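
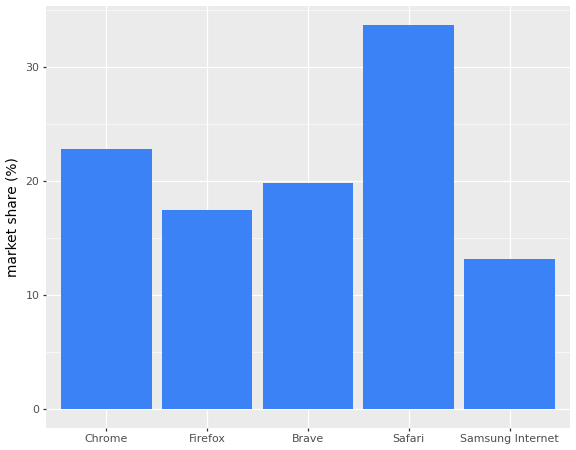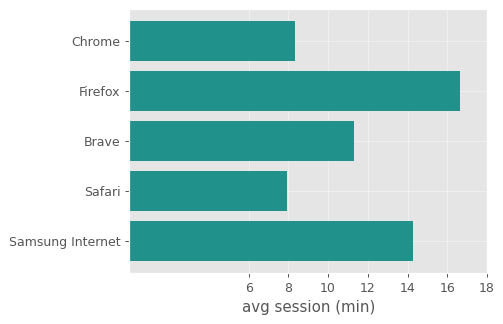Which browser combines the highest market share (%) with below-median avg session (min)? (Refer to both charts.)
Safari

Chart 2 median avg session (min) ≈ 12; below-median browsers: Chrome, Safari. Among those, Safari has the highest market share (%) (≈ 35).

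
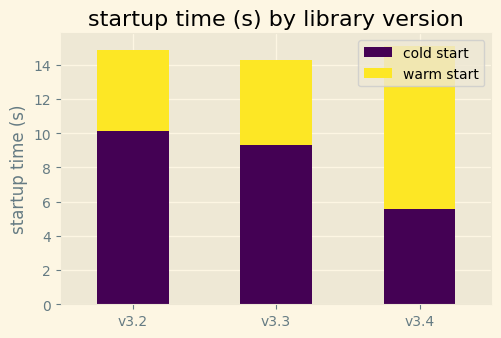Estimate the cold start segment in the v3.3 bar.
cold start top ≈ 10, bottom ≈ 0; segment ≈ 10.

≈ 10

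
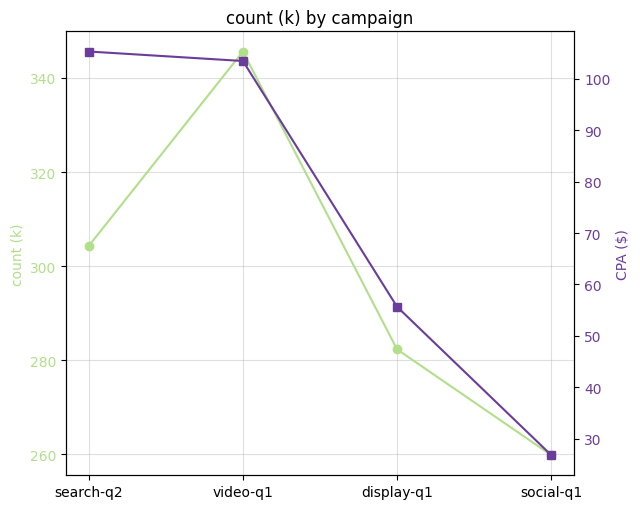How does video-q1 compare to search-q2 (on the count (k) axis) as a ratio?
≈ 1.17×

video-q1 ≈ 350, search-q2 ≈ 300; 350/300 ≈ 1.17.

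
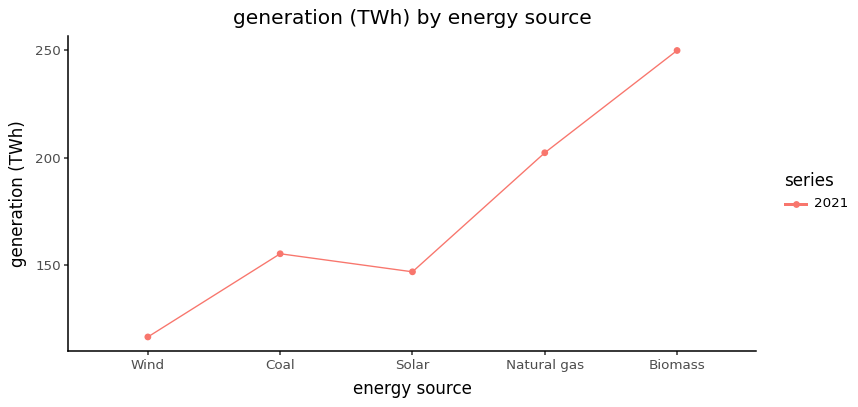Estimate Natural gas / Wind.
Natural gas ≈ 200, Wind ≈ 120; 200/120 ≈ 1.67.

≈ 1.67×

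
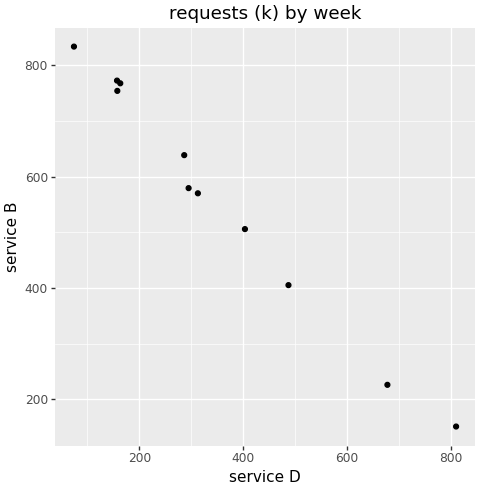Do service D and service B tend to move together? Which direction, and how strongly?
negative, strong

Points are negatively correlated; strong (|r| ≈ 1.0).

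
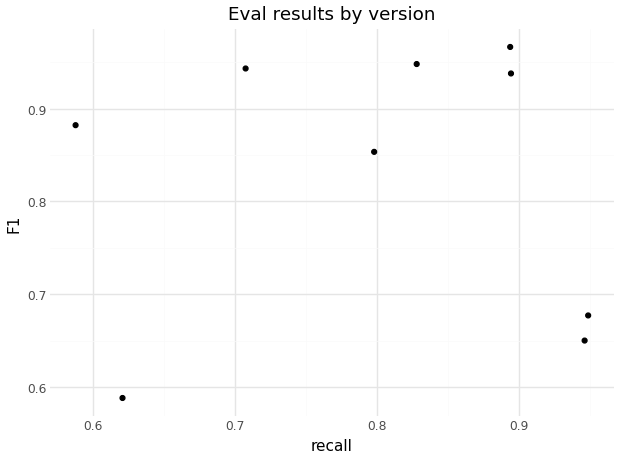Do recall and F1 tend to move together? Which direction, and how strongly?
no clear correlation

Points are roughly uncorrelated; weak (|r| ≈ 0.0).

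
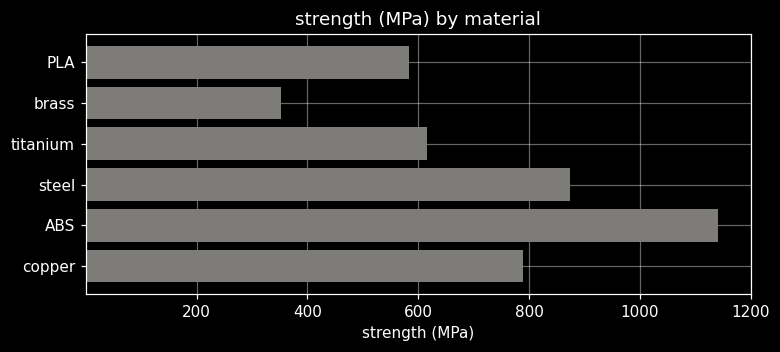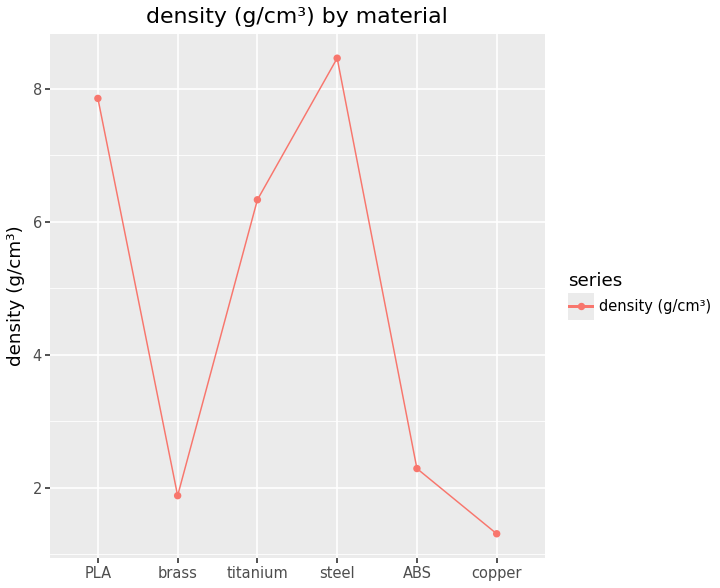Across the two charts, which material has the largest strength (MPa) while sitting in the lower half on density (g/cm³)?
ABS

Chart 2 median density (g/cm³) ≈ 4; below-median materials: brass, ABS, copper. Among those, ABS has the highest strength (MPa) (≈ 1200).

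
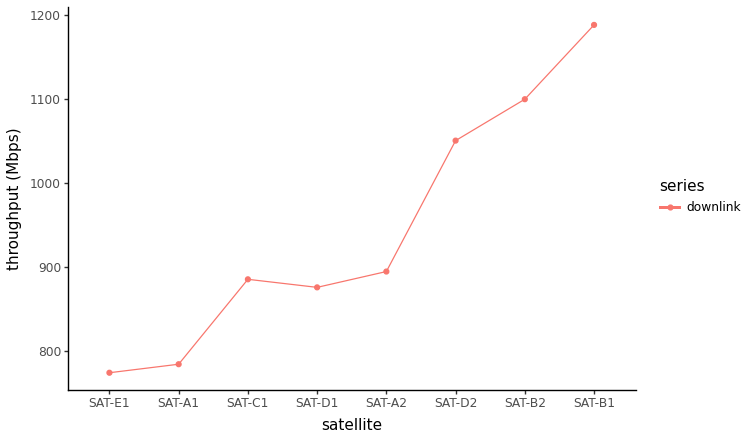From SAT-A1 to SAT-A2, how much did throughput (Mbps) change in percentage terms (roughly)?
≈ +12.5%

SAT-A1 ≈ 800, SAT-A2 ≈ 900; (900 − 800) / 800 ≈ +12.5%.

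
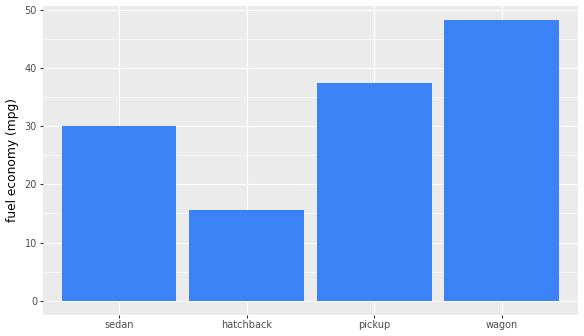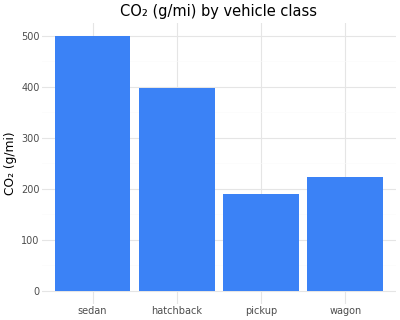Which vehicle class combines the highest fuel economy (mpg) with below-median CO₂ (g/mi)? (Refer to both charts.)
wagon

Chart 2 median CO₂ (g/mi) ≈ 300; below-median vehicle classes: pickup, wagon. Among those, wagon has the highest fuel economy (mpg) (≈ 50).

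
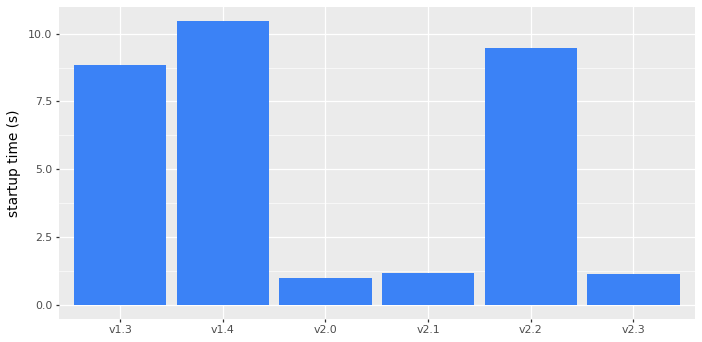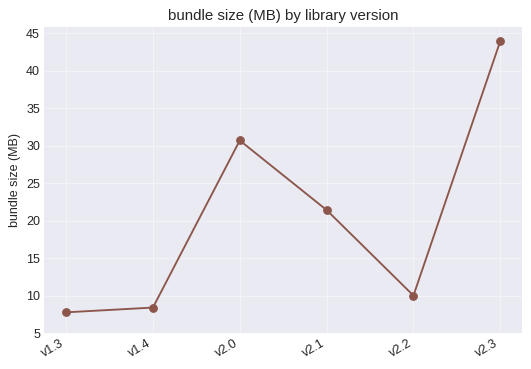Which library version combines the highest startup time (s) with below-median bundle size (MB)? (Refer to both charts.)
Chart 2 median bundle size (MB) ≈ 15; below-median library versions: v1.3, v1.4, v2.2. Among those, v1.4 has the highest startup time (s) (≈ 10).

v1.4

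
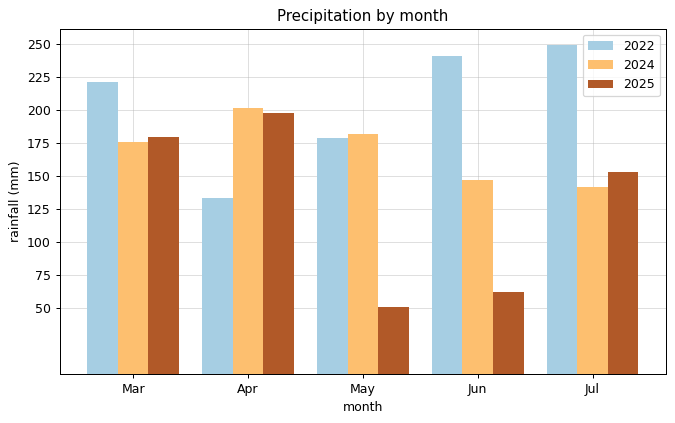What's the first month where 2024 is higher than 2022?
Apr

Mar: 2024 ≈ 175 vs 2022 ≈ 225 (not yet); Apr: 2024 ≈ 200 vs 2022 ≈ 125 (first crossover).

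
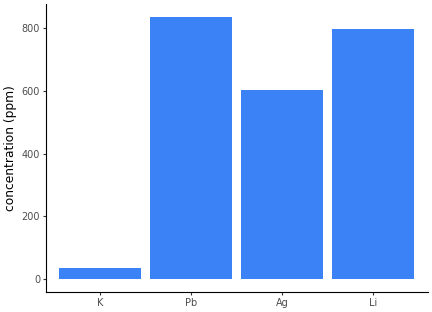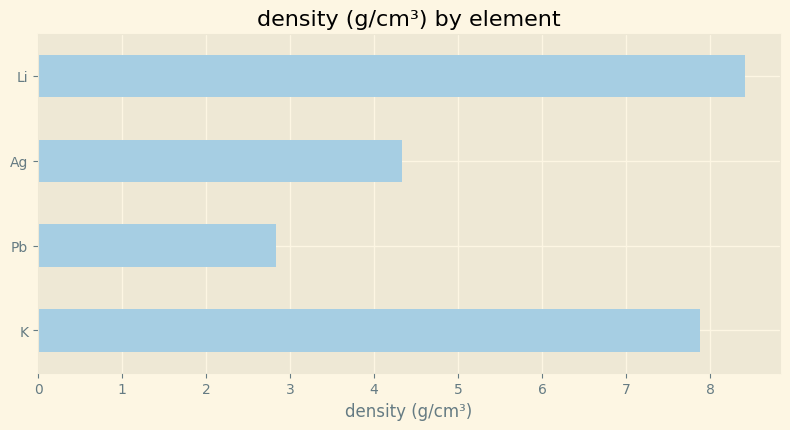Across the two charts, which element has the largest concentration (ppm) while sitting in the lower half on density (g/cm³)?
Pb

Chart 2 median density (g/cm³) ≈ 6; below-median elements: Pb, Ag. Among those, Pb has the highest concentration (ppm) (≈ 800).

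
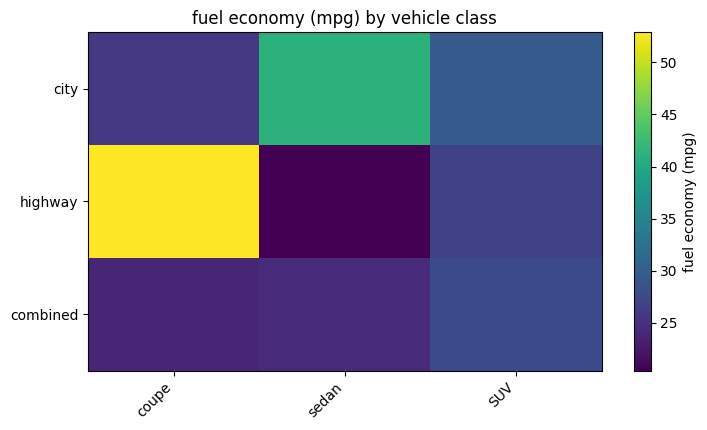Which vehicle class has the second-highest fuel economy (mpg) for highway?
SUV

Top 3 for highway: coupe ≈ 55, SUV ≈ 25, sedan ≈ 20.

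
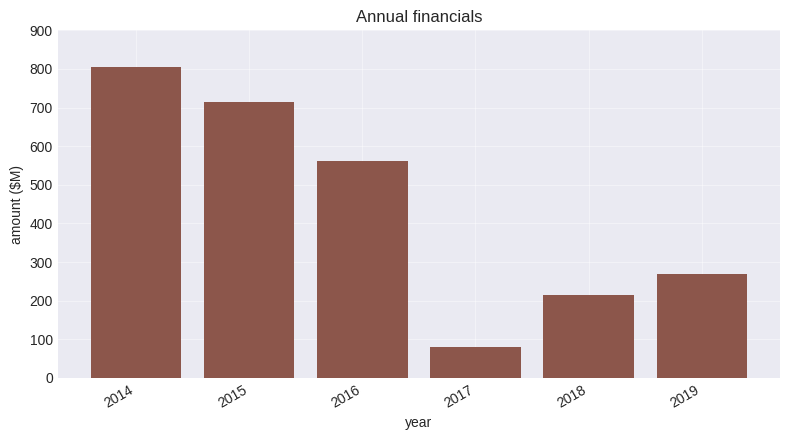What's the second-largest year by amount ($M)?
Top 3: 2014 ≈ 800, 2015 ≈ 700, 2016 ≈ 600.

2015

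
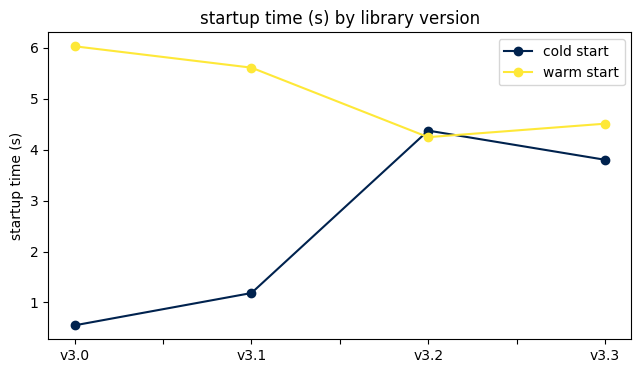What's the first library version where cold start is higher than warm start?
v3.2

v3.1: cold start ≈ 1.0 vs warm start ≈ 5.5 (not yet); v3.2: cold start ≈ 4.5 vs warm start ≈ 4.0 (first crossover).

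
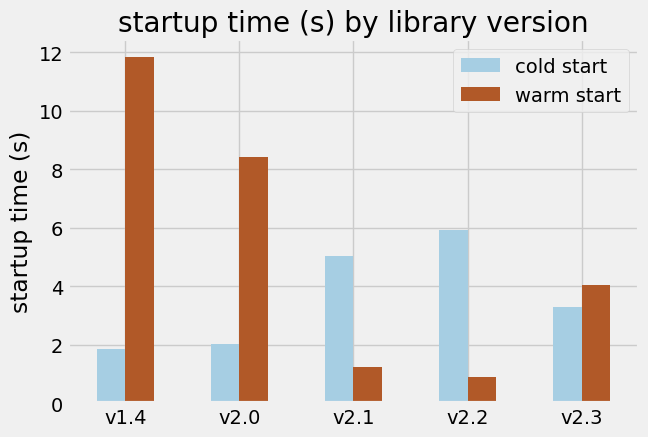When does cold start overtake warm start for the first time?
v2.1

v2.0: cold start ≈ 2 vs warm start ≈ 8 (not yet); v2.1: cold start ≈ 5 vs warm start ≈ 1 (first crossover).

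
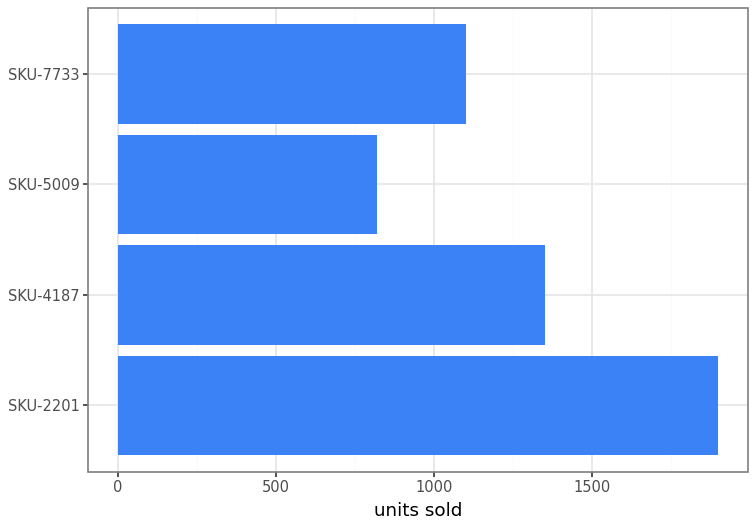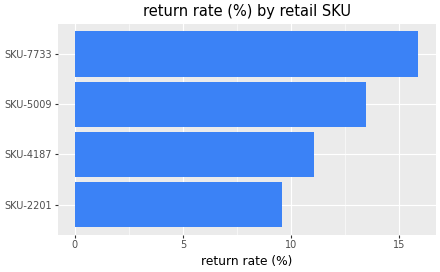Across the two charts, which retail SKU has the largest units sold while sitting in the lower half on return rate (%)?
SKU-2201

Chart 2 median return rate (%) ≈ 12; below-median retail SKUs: SKU-2201, SKU-4187. Among those, SKU-2201 has the highest units sold (≈ 1800).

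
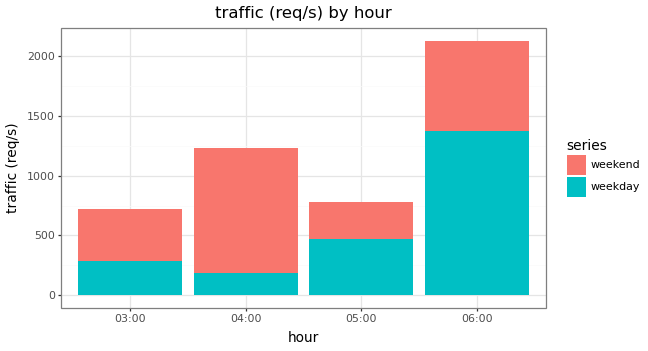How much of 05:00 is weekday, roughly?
weekday top ≈ 400, bottom ≈ 0; segment ≈ 400.

≈ 400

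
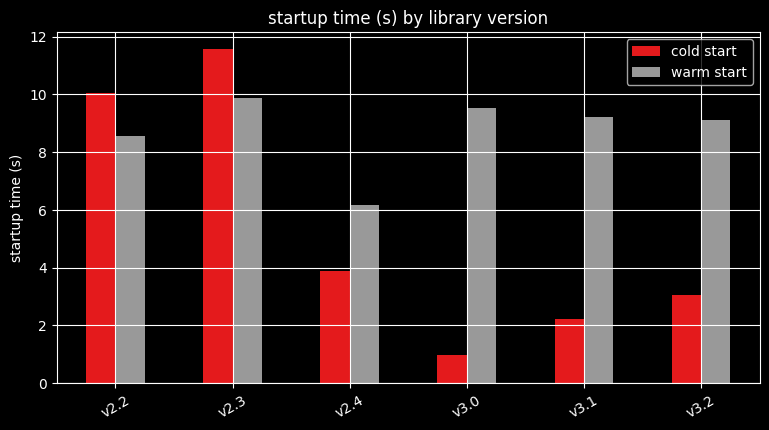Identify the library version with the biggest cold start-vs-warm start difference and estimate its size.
v3.0, ≈ 9 s

v3.0: cold start ≈ 1, warm start ≈ 10 → gap ≈ 9. Next-largest (v3.1) is only ≈ 7.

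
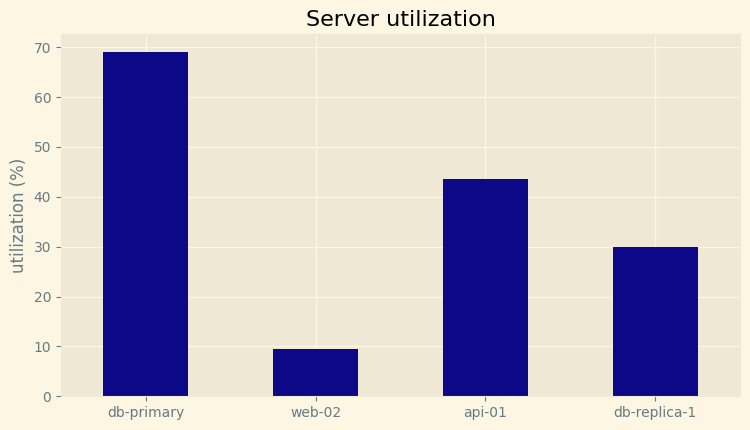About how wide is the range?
Max db-primary ≈ 70, min web-02 ≈ 10; range ≈ 60.

≈ 60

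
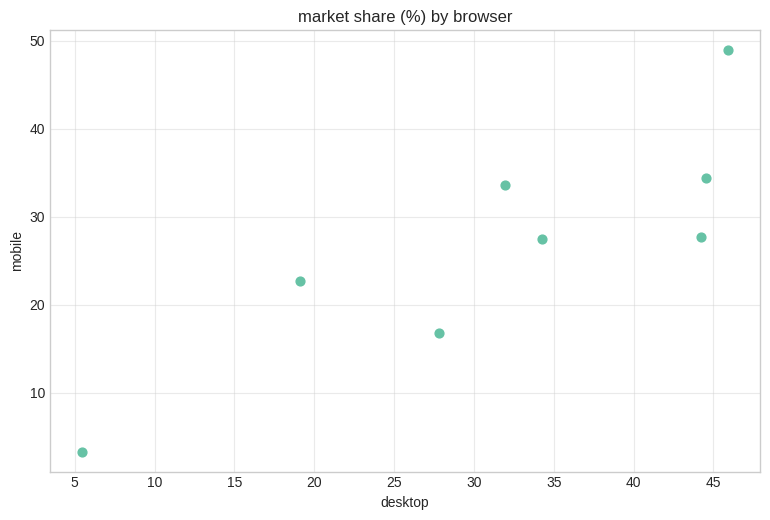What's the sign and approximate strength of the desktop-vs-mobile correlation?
Points are positively correlated; strong (|r| ≈ 0.9).

positive, strong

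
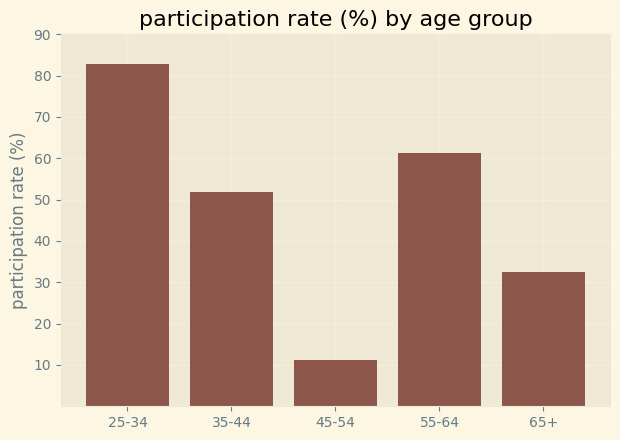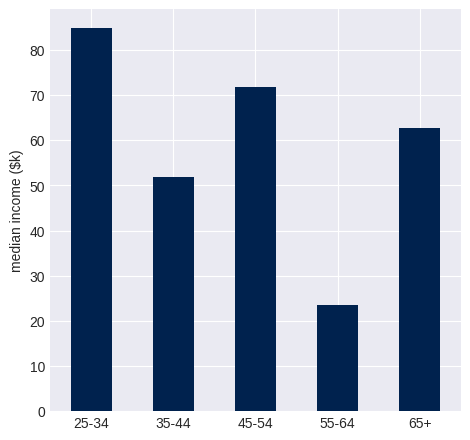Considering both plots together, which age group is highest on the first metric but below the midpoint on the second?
Chart 2 median median income ($k) ≈ 60; below-median age groups: 35-44, 55-64. Among those, 55-64 has the highest participation rate (%) (≈ 60).

55-64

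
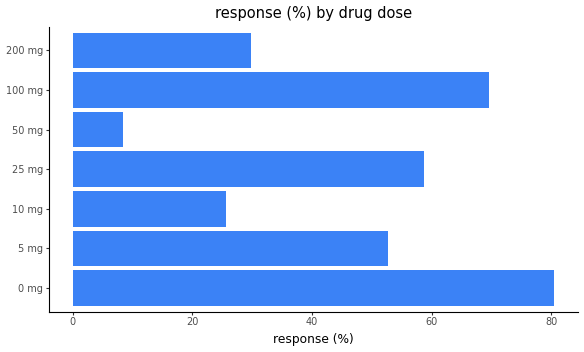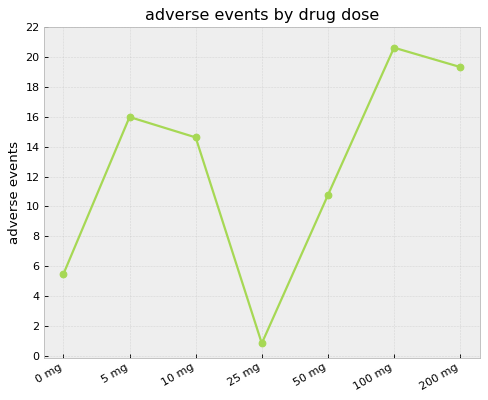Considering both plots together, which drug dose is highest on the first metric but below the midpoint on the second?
Chart 2 median adverse events ≈ 14; below-median drug doses: 0 mg, 25 mg, 50 mg. Among those, 0 mg has the highest response (%) (≈ 80).

0 mg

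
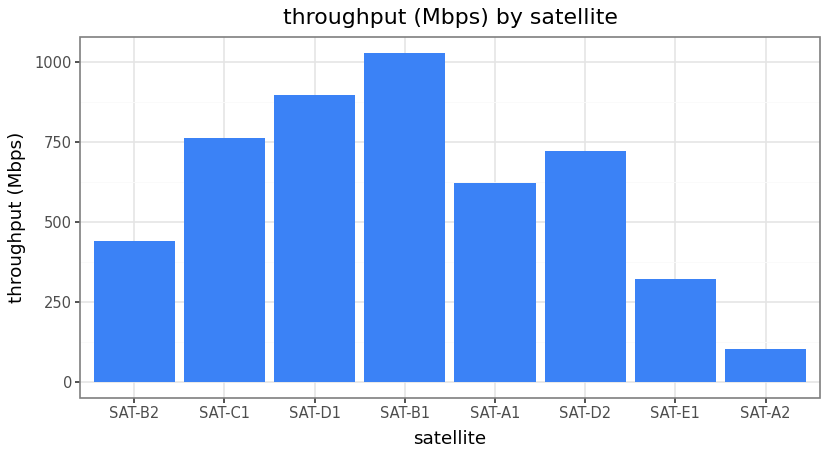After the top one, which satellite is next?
Top 3: SAT-B1 ≈ 1000, SAT-D1 ≈ 900, SAT-C1 ≈ 800.

SAT-D1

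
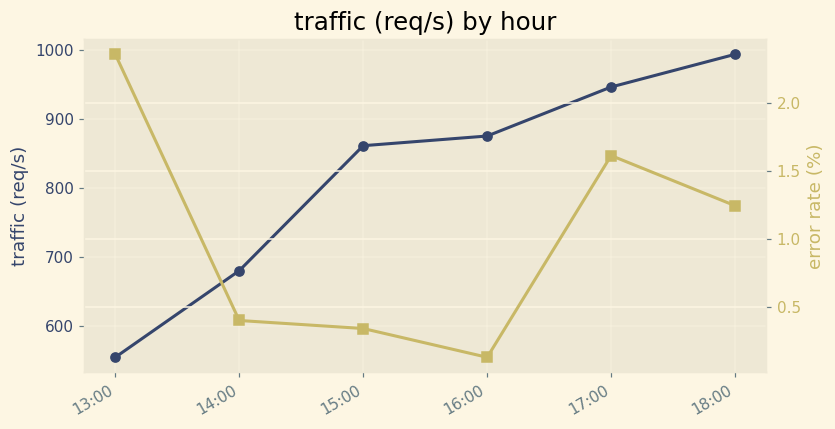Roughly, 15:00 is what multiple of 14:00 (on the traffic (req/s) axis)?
≈ 1.21×

15:00 ≈ 850, 14:00 ≈ 700; 850/700 ≈ 1.21.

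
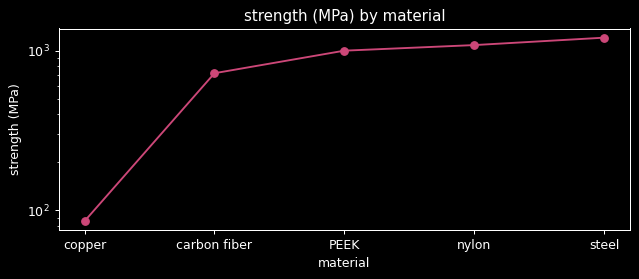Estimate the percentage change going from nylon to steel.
nylon ≈ 1100, steel ≈ 1200; (1200 − 1100) / 1100 ≈ +9.1%.

≈ +9.1%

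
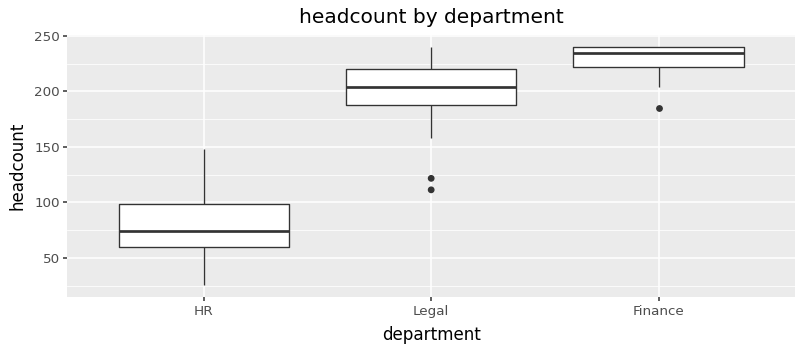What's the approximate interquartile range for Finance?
≈ 20

Q3 ≈ 240, Q1 ≈ 220; IQR ≈ 20.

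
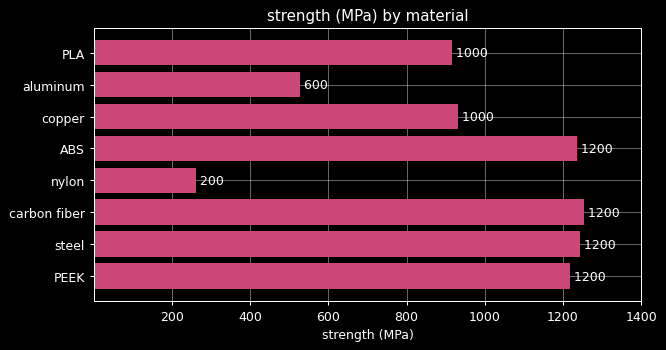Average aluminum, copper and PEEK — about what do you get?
(600 + 1000 + 1200) / 3 ≈ 933.

≈ 933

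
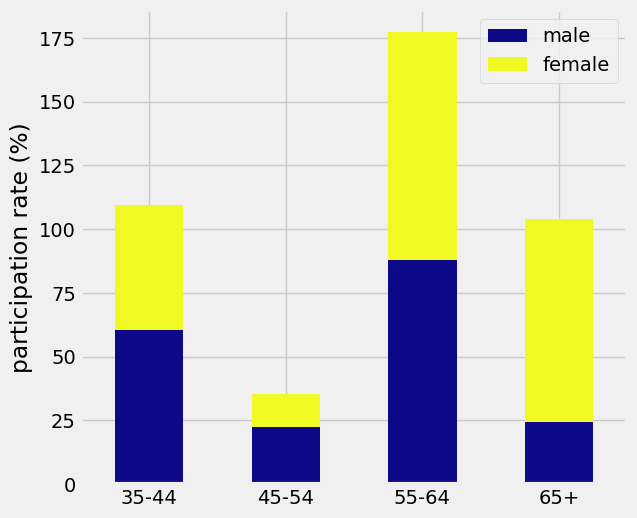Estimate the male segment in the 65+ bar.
male top ≈ 20, bottom ≈ 0; segment ≈ 20.

≈ 20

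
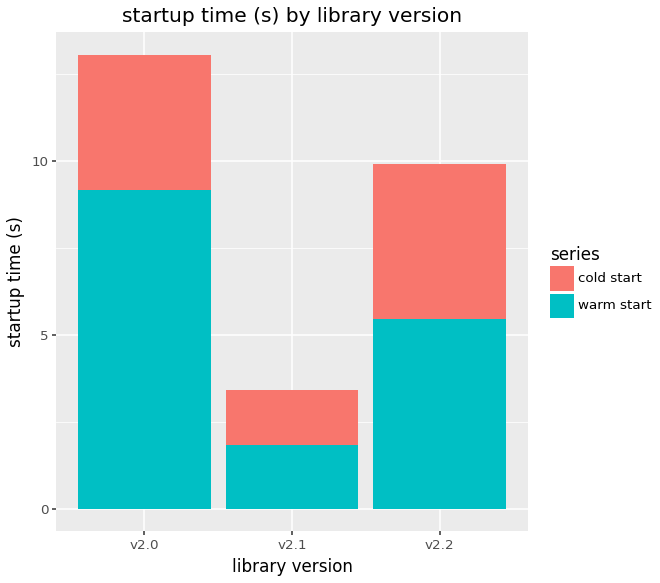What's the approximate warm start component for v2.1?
warm start top ≈ 2, bottom ≈ 0; segment ≈ 2.

≈ 2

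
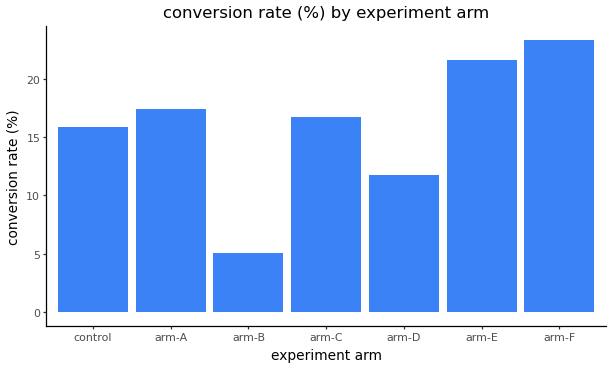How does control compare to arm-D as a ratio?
≈ 1.33×

control ≈ 16, arm-D ≈ 12; 16/12 ≈ 1.33.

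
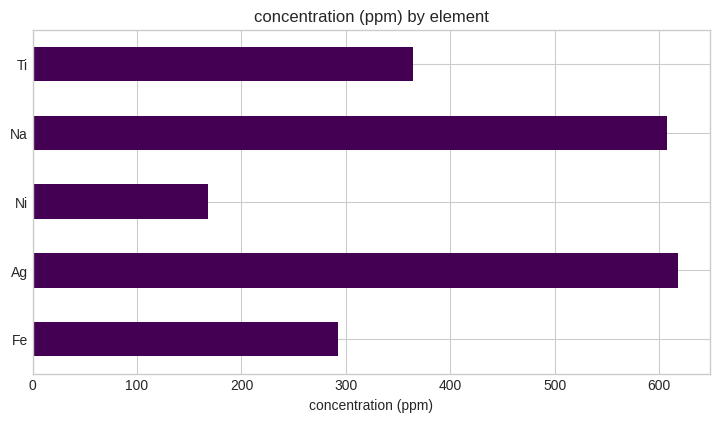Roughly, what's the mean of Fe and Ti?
(300 + 400) / 2 ≈ 350.

≈ 350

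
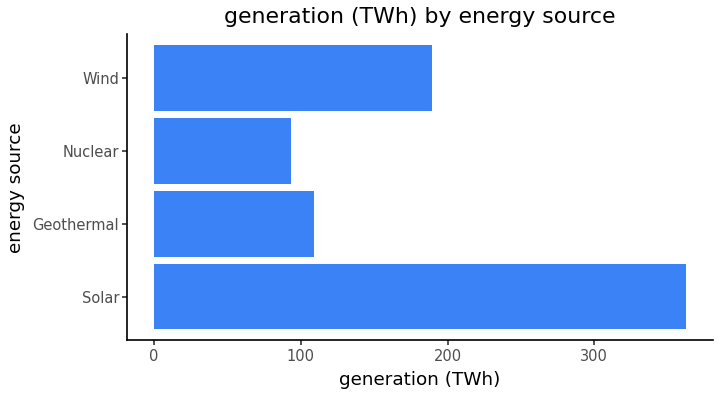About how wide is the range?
Max Solar ≈ 350, min Nuclear ≈ 100; range ≈ 250.

≈ 250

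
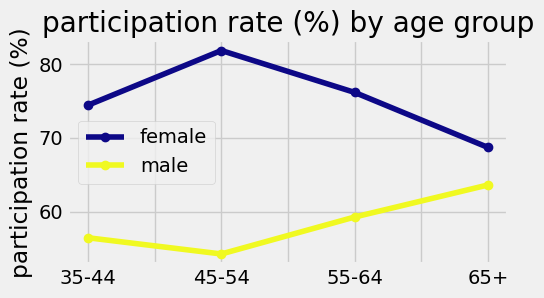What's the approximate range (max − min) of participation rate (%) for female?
≈ 10

Max 45-54 ≈ 80, min 65+ ≈ 70; range ≈ 10.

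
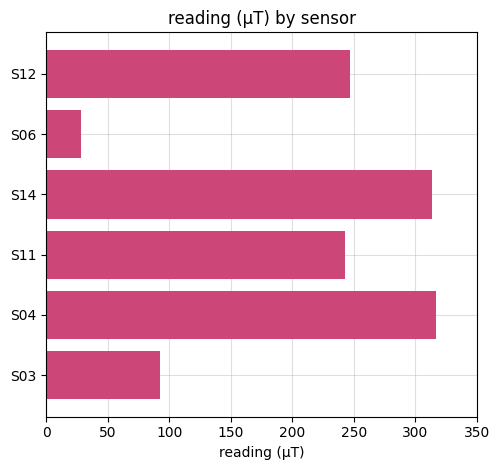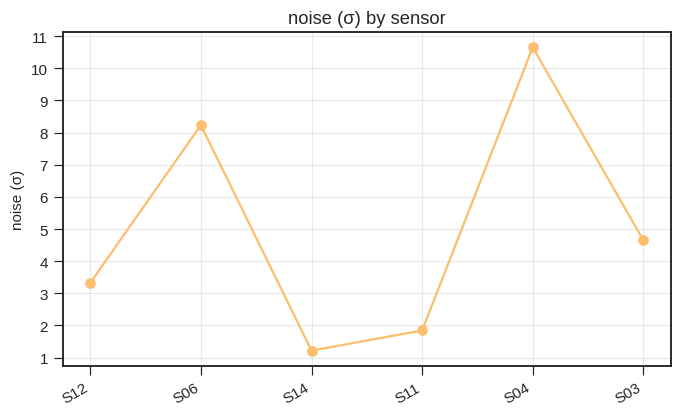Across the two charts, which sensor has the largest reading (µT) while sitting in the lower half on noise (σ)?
S14

Chart 2 median noise (σ) ≈ 4; below-median sensors: S12, S14, S11. Among those, S14 has the highest reading (µT) (≈ 300).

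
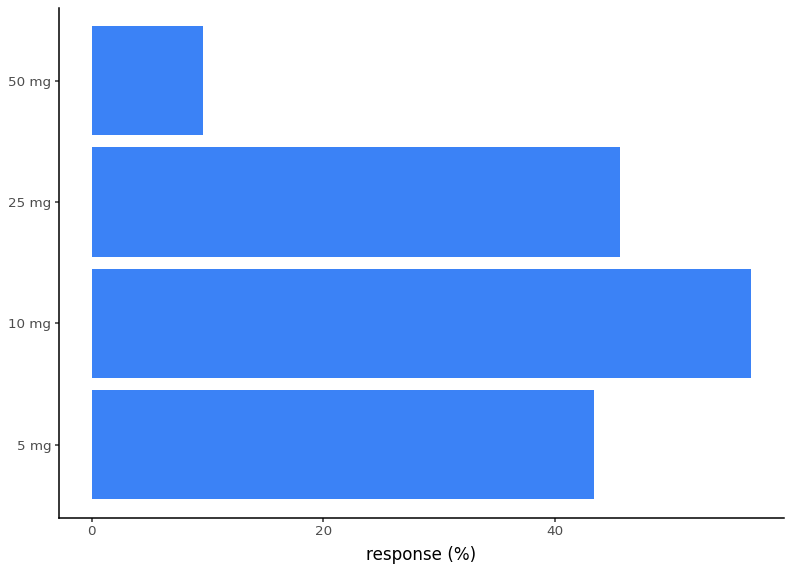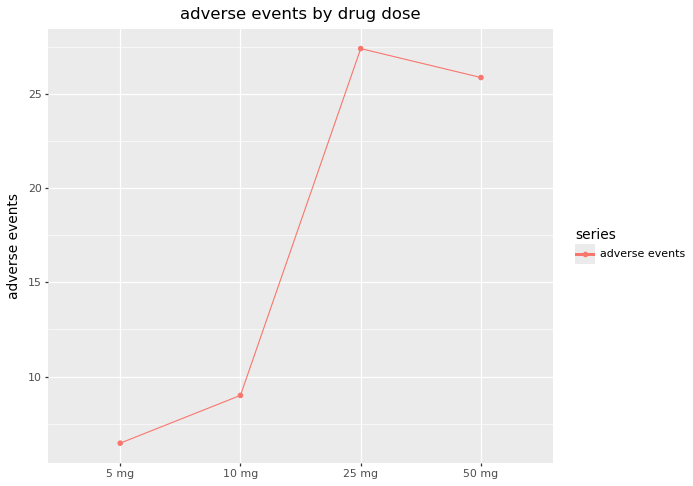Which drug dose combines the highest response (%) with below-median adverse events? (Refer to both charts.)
10 mg

Chart 2 median adverse events ≈ 15; below-median drug doses: 5 mg, 10 mg. Among those, 10 mg has the highest response (%) (≈ 60).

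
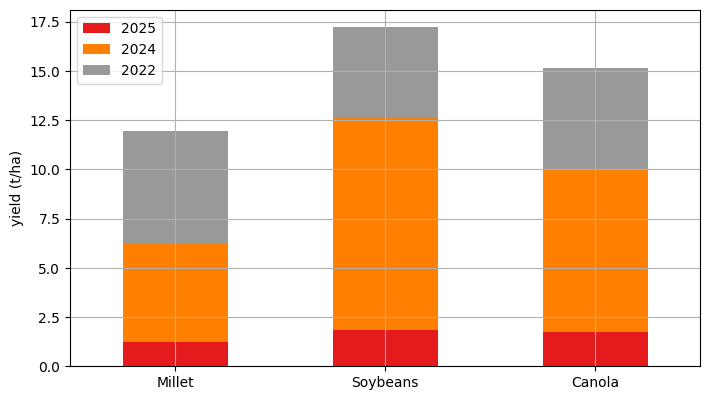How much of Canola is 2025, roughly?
2025 top ≈ 2, bottom ≈ 0; segment ≈ 2.

≈ 2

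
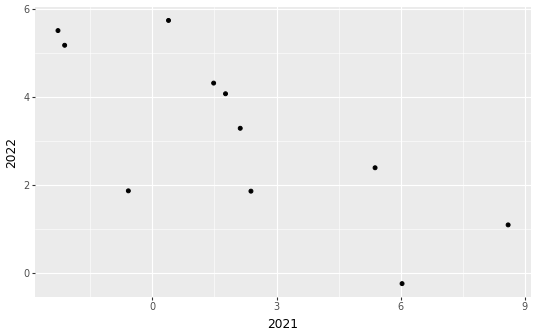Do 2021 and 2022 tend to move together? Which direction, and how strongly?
negative, strong

Points are negatively correlated; strong (|r| ≈ 0.8).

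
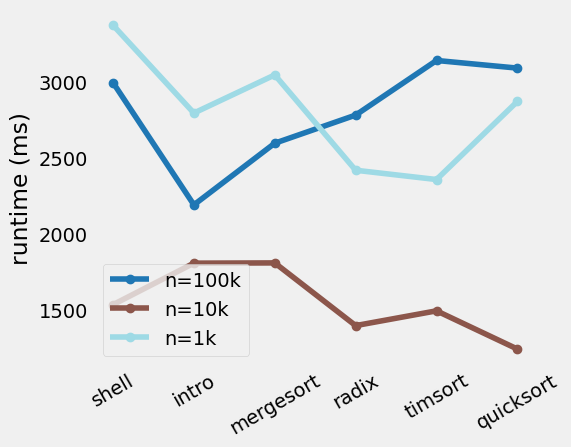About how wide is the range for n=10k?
≈ 600

Max mergesort ≈ 1800, min quicksort ≈ 1200; range ≈ 600.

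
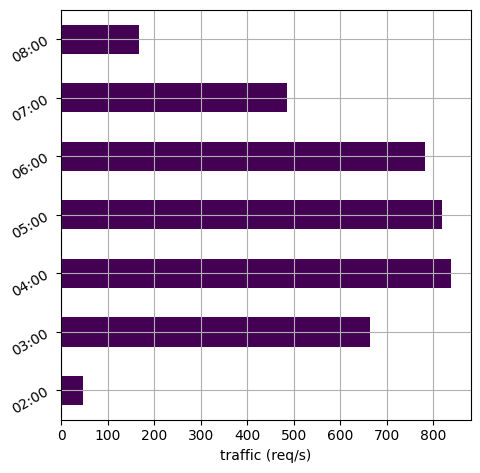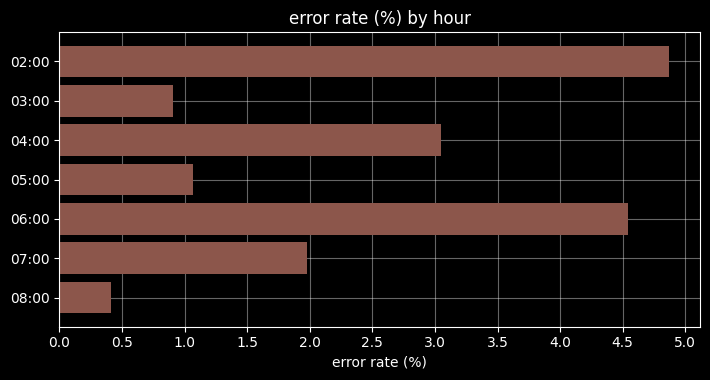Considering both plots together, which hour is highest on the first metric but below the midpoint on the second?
05:00

Chart 2 median error rate (%) ≈ 2; below-median hours: 03:00, 05:00, 08:00. Among those, 05:00 has the highest traffic (req/s) (≈ 800).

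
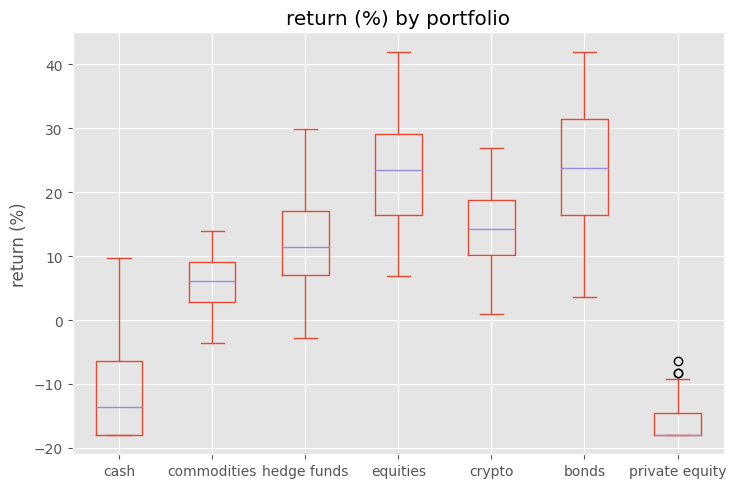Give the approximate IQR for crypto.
≈ 10

Q3 ≈ 20, Q1 ≈ 10; IQR ≈ 10.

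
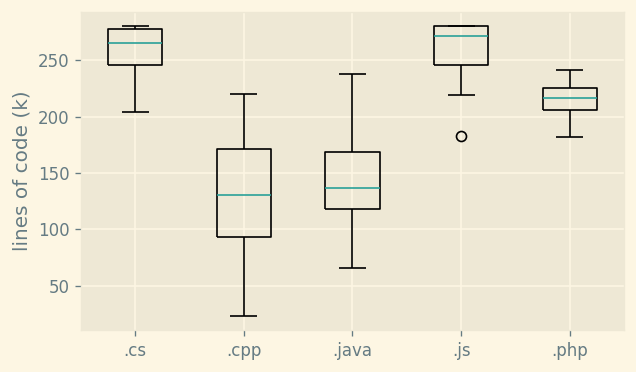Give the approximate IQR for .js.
Q3 ≈ 280, Q1 ≈ 240; IQR ≈ 40.

≈ 40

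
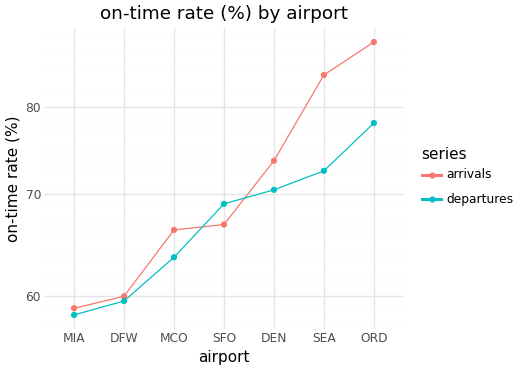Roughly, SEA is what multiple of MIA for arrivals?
≈ 1.42×

SEA ≈ 85, MIA ≈ 60; 85/60 ≈ 1.42.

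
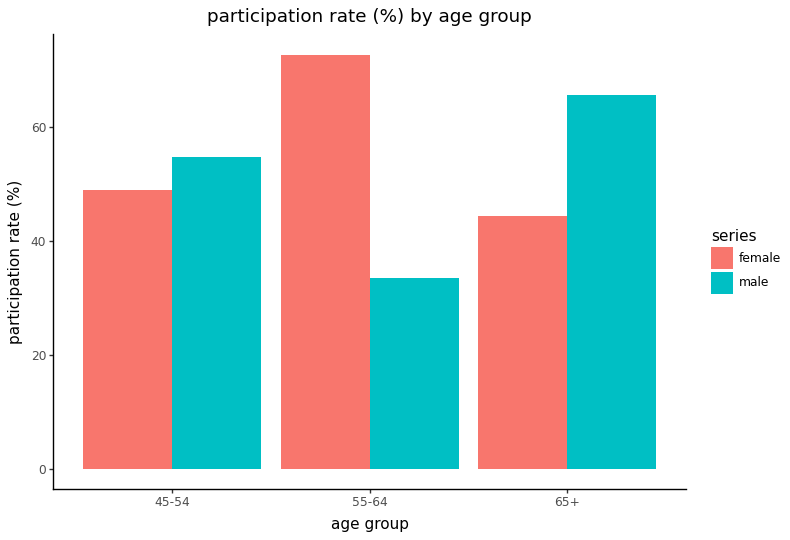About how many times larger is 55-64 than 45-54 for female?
55-64 ≈ 70, 45-54 ≈ 50; 70/50 ≈ 1.4.

≈ 1.4×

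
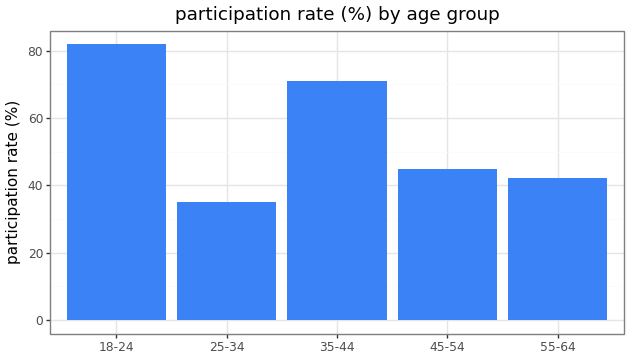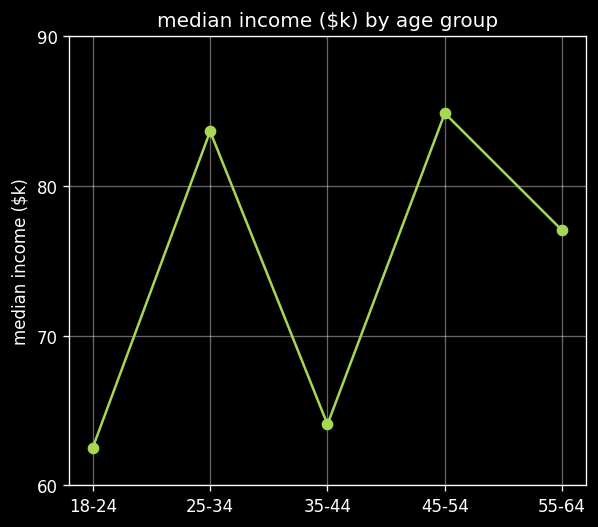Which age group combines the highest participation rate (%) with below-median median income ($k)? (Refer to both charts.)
Chart 2 median median income ($k) ≈ 80; below-median age groups: 18-24, 35-44. Among those, 18-24 has the highest participation rate (%) (≈ 80).

18-24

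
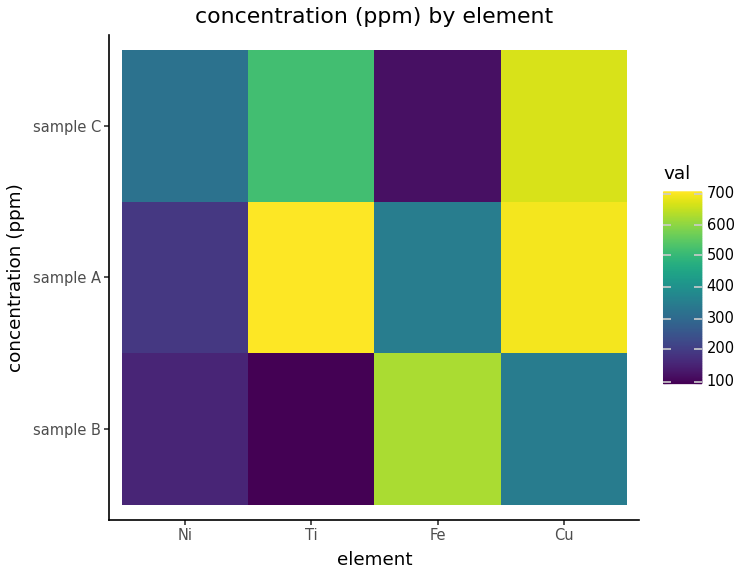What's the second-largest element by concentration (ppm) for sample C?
Ti

Top 3 for sample C: Cu ≈ 700, Ti ≈ 500, Ni ≈ 300.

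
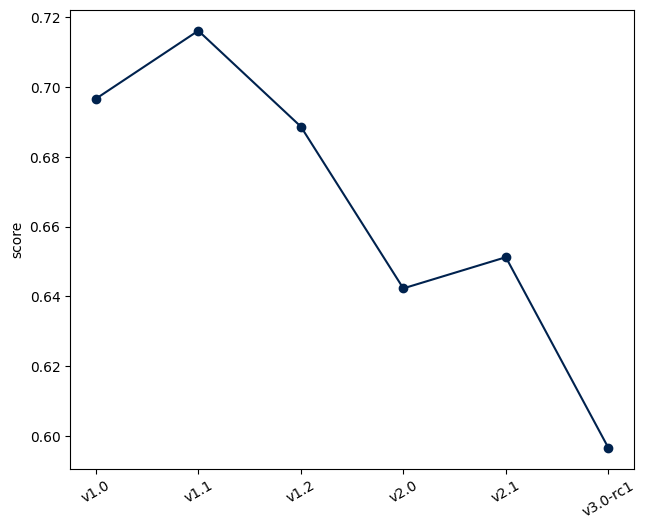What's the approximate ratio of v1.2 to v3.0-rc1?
v1.2 ≈ 0.69, v3.0-rc1 ≈ 0.60; 0.69/0.60 ≈ 1.15.

≈ 1.15×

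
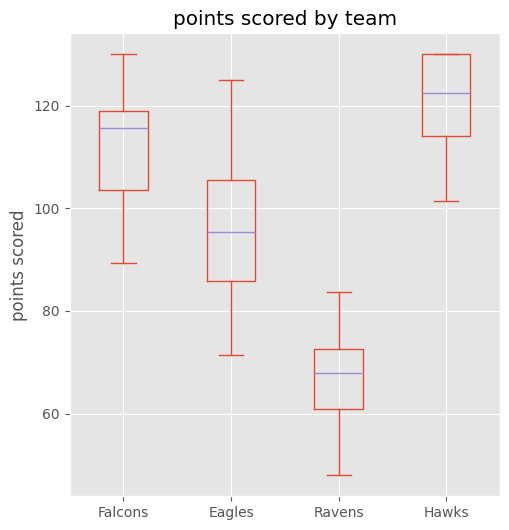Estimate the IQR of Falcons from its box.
≈ 15

Q3 ≈ 120, Q1 ≈ 105; IQR ≈ 15.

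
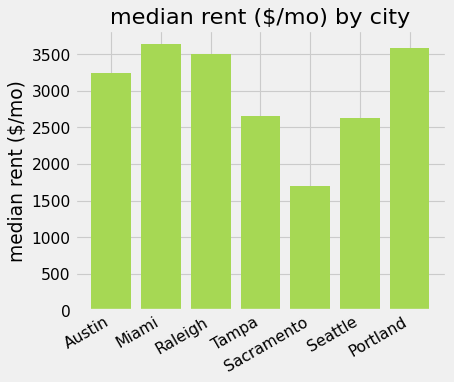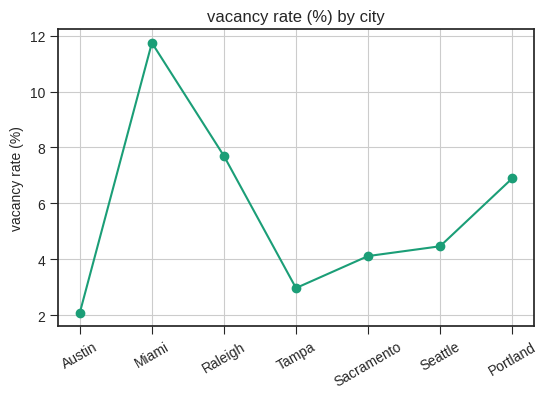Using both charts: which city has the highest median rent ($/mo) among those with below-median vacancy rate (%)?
Chart 2 median vacancy rate (%) ≈ 4; below-median cities: Austin, Tampa, Sacramento. Among those, Austin has the highest median rent ($/mo) (≈ 3000).

Austin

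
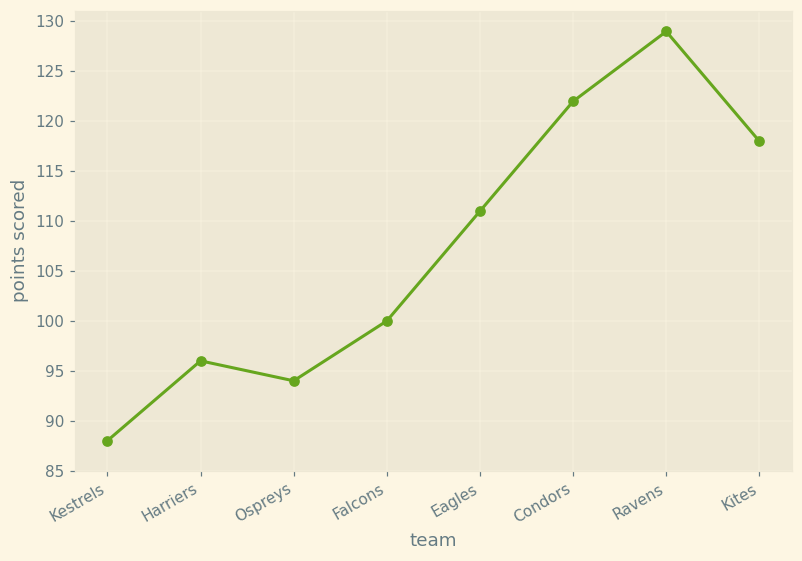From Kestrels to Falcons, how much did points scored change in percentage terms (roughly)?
≈ +11.1%

Kestrels ≈ 90, Falcons ≈ 100; (100 − 90) / 90 ≈ +11.1%.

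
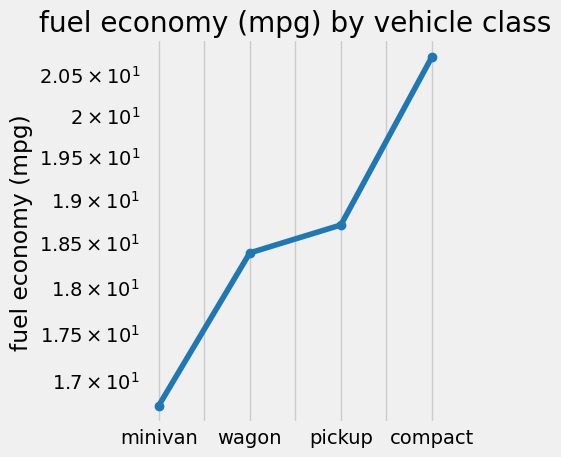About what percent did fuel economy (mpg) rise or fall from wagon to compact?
≈ +10.8%

wagon ≈ 18.5, compact ≈ 20.5; (20.5 − 18.5) / 18.5 ≈ +10.8%.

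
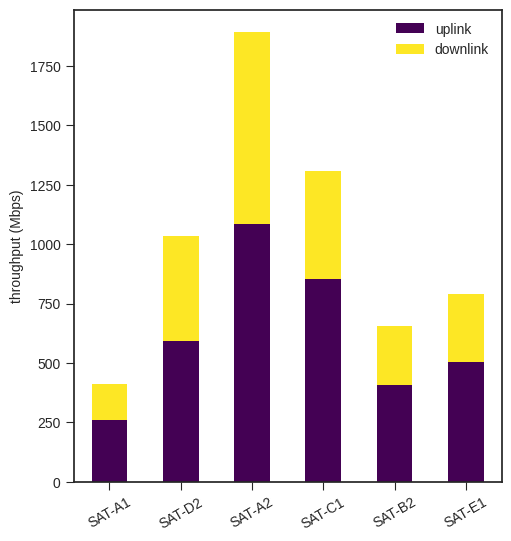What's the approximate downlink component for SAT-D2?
downlink top ≈ 1000, bottom ≈ 600; segment ≈ 400.

≈ 400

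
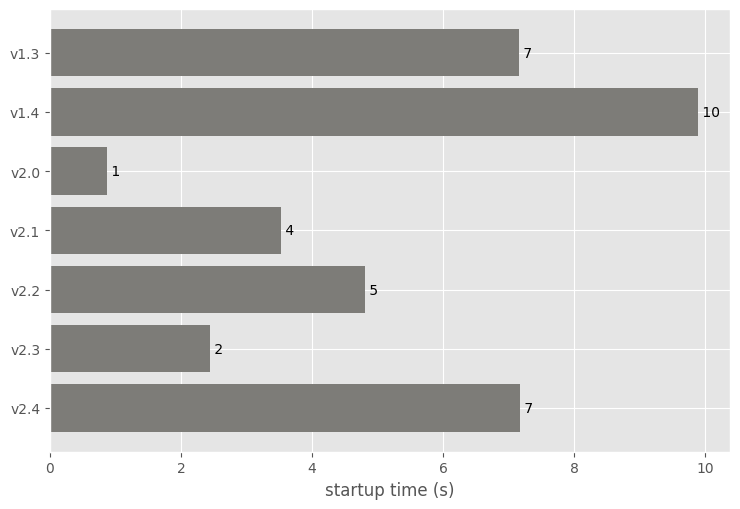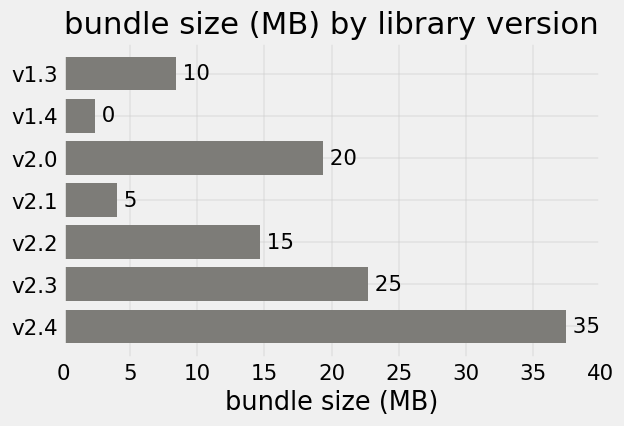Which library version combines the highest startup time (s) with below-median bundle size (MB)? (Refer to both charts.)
v1.4

Chart 2 median bundle size (MB) ≈ 15; below-median library versions: v1.3, v1.4, v2.1. Among those, v1.4 has the highest startup time (s) (≈ 10).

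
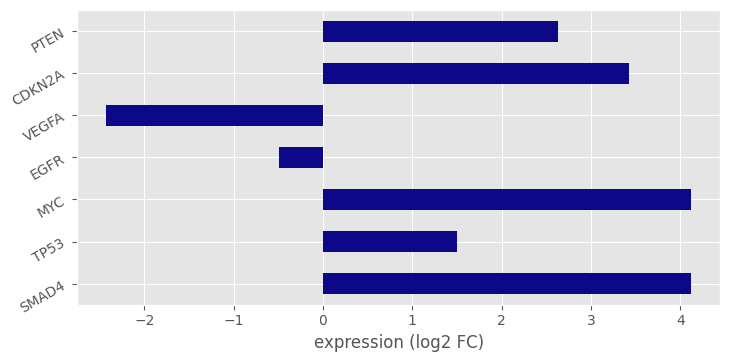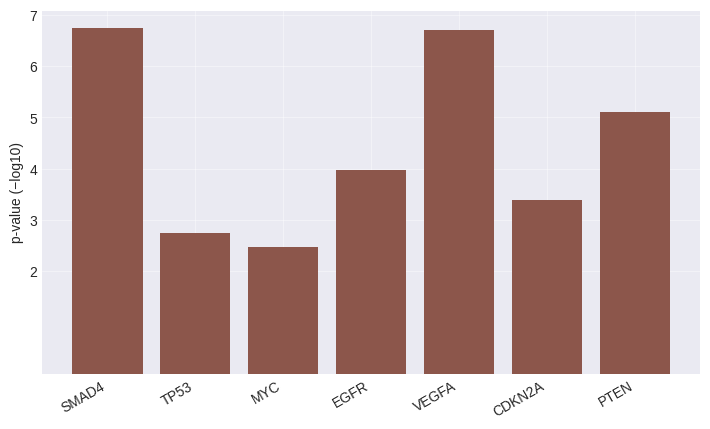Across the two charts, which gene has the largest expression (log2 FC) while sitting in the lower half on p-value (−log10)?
MYC

Chart 2 median p-value (−log10) ≈ 4; below-median genes: TP53, MYC, CDKN2A. Among those, MYC has the highest expression (log2 FC) (≈ 4).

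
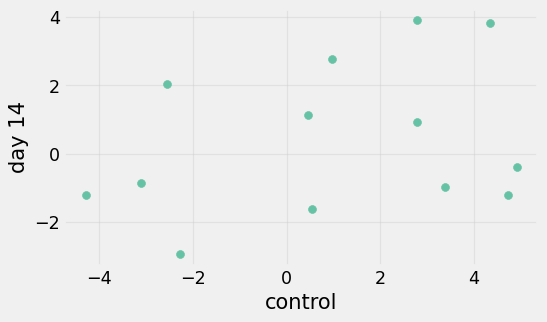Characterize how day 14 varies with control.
Points are positively correlated; weak (|r| ≈ 0.3).

positive, weak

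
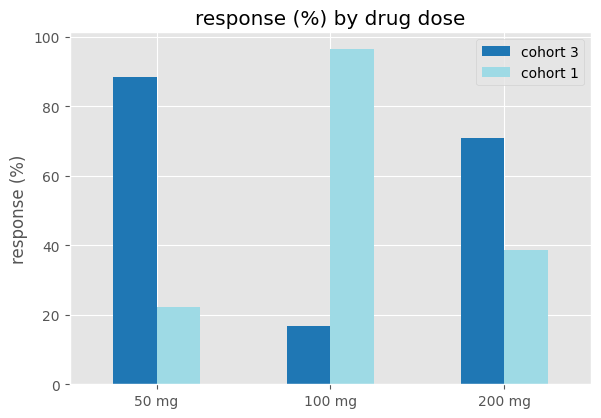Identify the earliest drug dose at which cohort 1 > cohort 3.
50 mg: cohort 1 ≈ 20 vs cohort 3 ≈ 90 (not yet); 100 mg: cohort 1 ≈ 100 vs cohort 3 ≈ 20 (first crossover).

100 mg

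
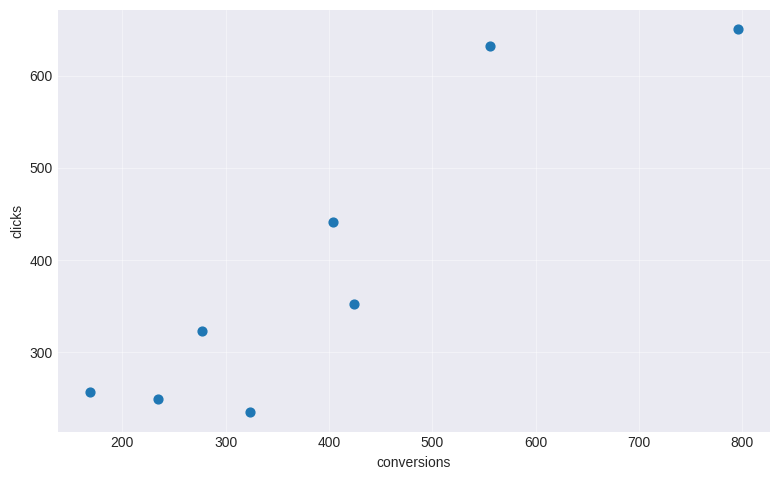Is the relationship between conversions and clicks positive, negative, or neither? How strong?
positive, strong

Points are positively correlated; strong (|r| ≈ 0.9).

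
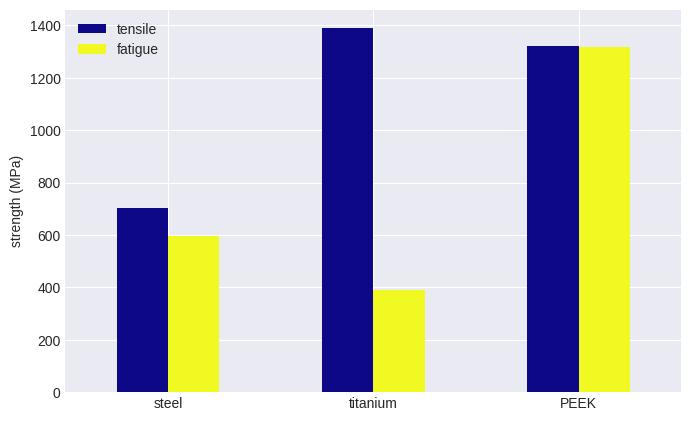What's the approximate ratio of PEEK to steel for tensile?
≈ 1.75×

PEEK ≈ 1400, steel ≈ 800; 1400/800 ≈ 1.75.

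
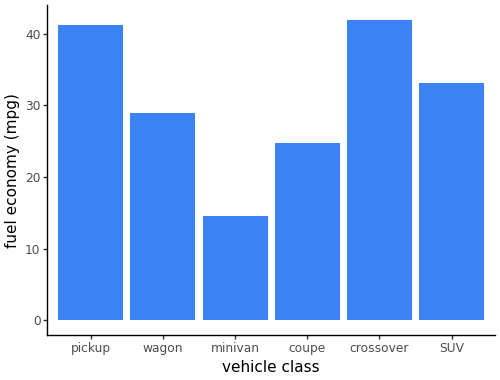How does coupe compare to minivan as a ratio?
≈ 1.67×

coupe ≈ 25, minivan ≈ 15; 25/15 ≈ 1.67.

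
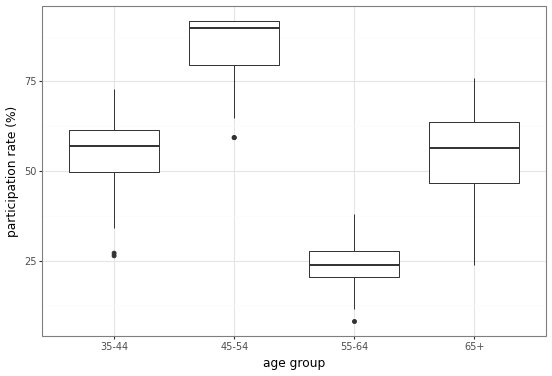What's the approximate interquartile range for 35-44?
Q3 ≈ 60, Q1 ≈ 50; IQR ≈ 10.

≈ 10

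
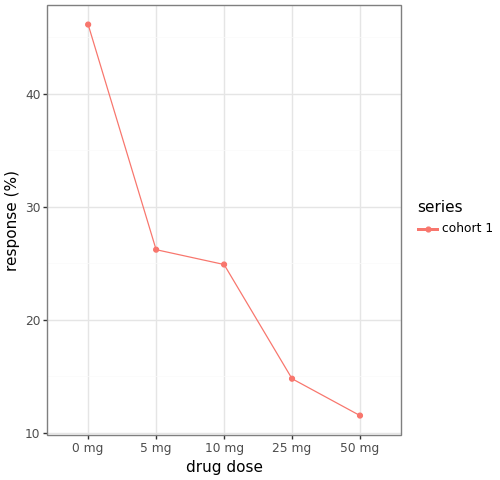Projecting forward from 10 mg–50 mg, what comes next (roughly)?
Last three: 25, 15, 10 → slope ≈ -7.5/step → next ≈ 2.5.

≈ 2.5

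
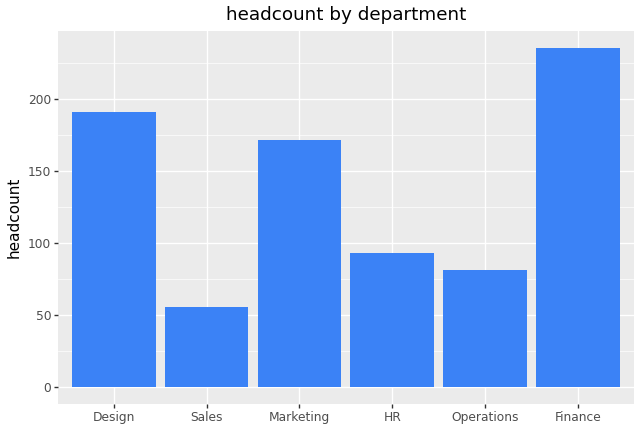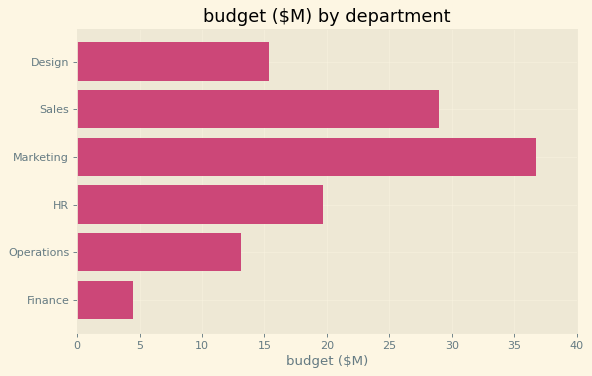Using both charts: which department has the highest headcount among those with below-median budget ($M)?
Chart 2 median budget ($M) ≈ 20; below-median departments: Design, Operations, Finance. Among those, Finance has the highest headcount (≈ 225).

Finance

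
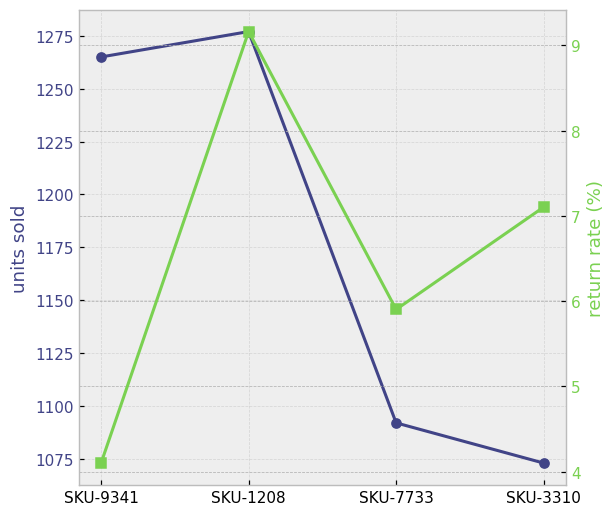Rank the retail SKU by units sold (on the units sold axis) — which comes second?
SKU-9341

Top 3 (on the units sold axis): SKU-1208 ≈ 1280, SKU-9341 ≈ 1260, SKU-7733 ≈ 1100.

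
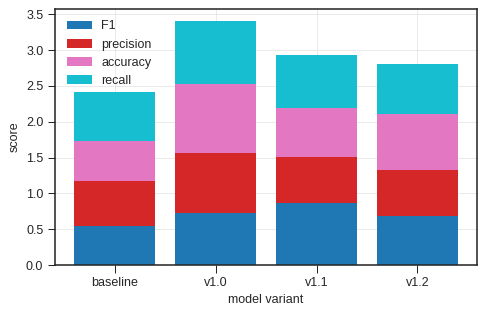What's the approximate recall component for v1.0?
recall top ≈ 3.5, bottom ≈ 2.5; segment ≈ 1.0.

≈ 1.0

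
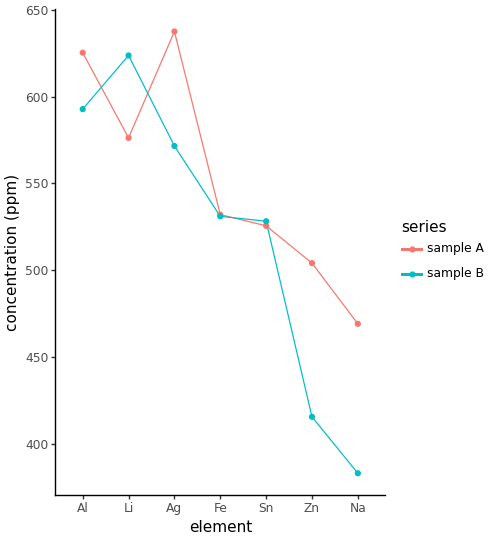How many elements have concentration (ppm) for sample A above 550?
Above 550: Al, Li, Ag.

3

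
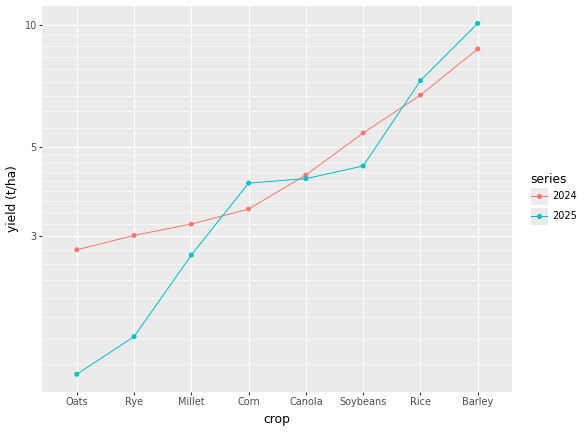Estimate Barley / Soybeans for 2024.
≈ 1.8×

Barley ≈ 9, Soybeans ≈ 5; 9/5 ≈ 1.8.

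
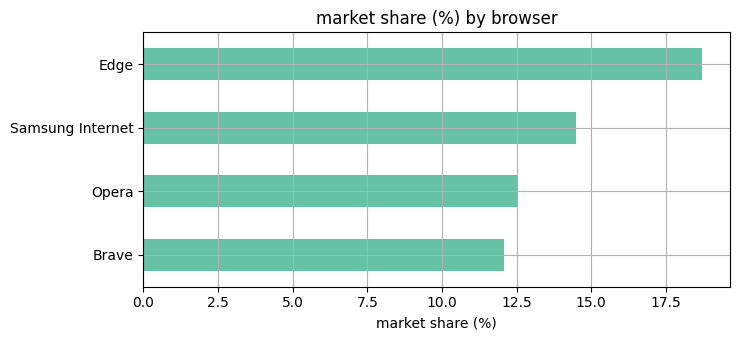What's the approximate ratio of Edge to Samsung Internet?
Edge ≈ 18, Samsung Internet ≈ 14; 18/14 ≈ 1.29.

≈ 1.29×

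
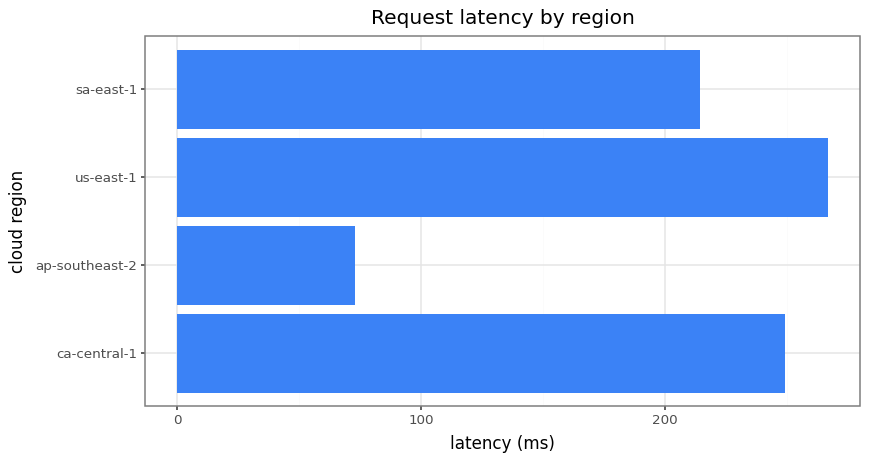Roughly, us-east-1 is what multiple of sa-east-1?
≈ 1.22×

us-east-1 ≈ 275, sa-east-1 ≈ 225; 275/225 ≈ 1.22.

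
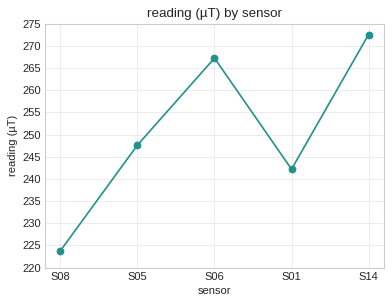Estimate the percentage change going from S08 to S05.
≈ +11.1%

S08 ≈ 225, S05 ≈ 250; (250 − 225) / 225 ≈ +11.1%.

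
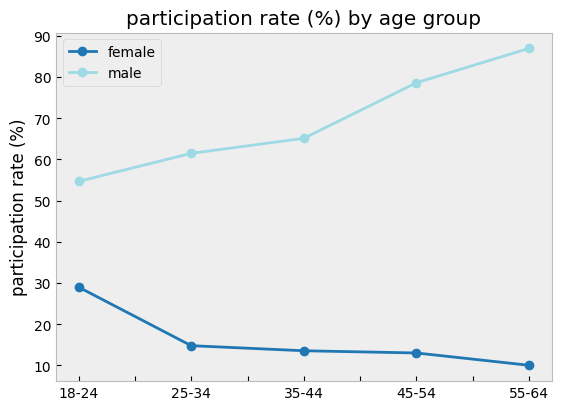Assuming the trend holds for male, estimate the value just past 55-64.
Last three: 70, 80, 90 → slope ≈ 10/step → next ≈ 100.

≈ 100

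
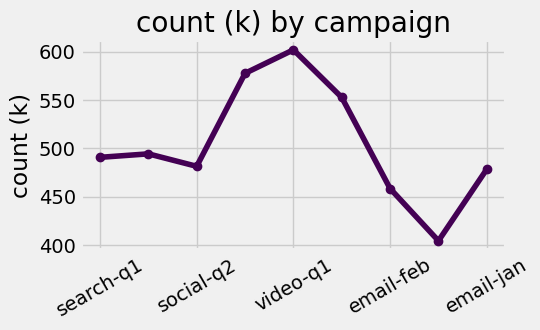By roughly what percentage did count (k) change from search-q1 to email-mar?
≈ +16%

search-q1 ≈ 500, email-mar ≈ 580; (580 − 500) / 500 ≈ +16%.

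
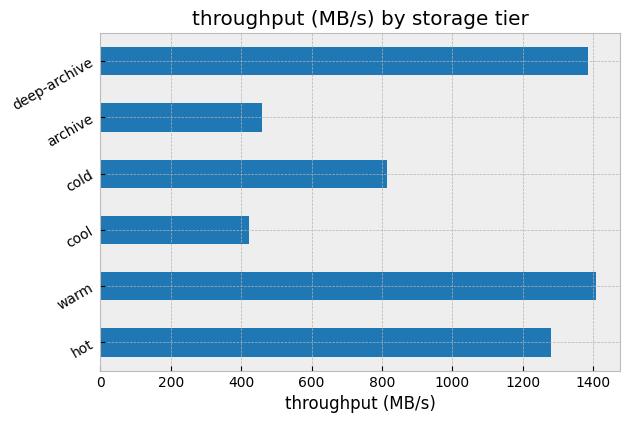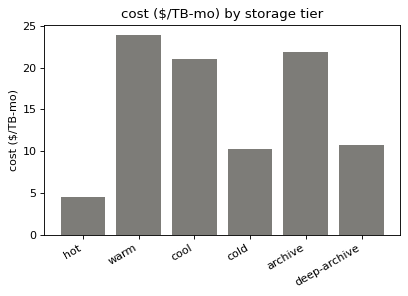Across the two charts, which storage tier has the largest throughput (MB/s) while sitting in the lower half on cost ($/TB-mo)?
Chart 2 median cost ($/TB-mo) ≈ 15; below-median storage tiers: hot, cold, deep-archive. Among those, deep-archive has the highest throughput (MB/s) (≈ 1400).

deep-archive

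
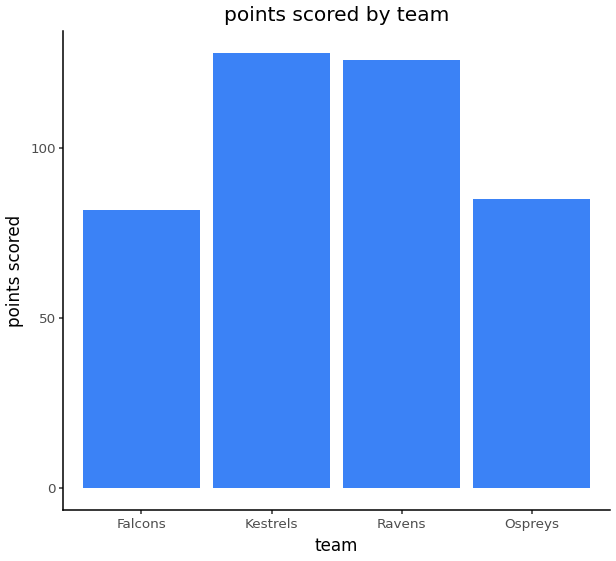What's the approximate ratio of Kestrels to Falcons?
Kestrels ≈ 120, Falcons ≈ 80; 120/80 ≈ 1.5.

≈ 1.5×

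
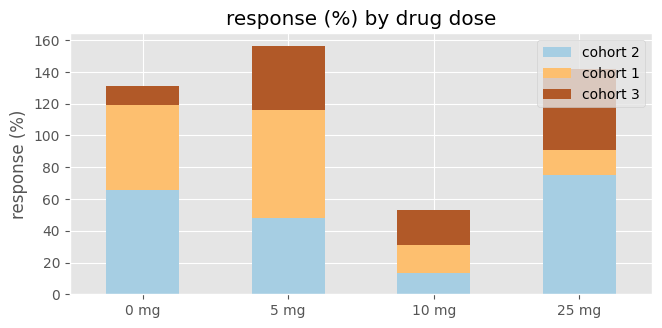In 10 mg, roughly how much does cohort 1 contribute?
cohort 1 top ≈ 40, bottom ≈ 20; segment ≈ 20.

≈ 20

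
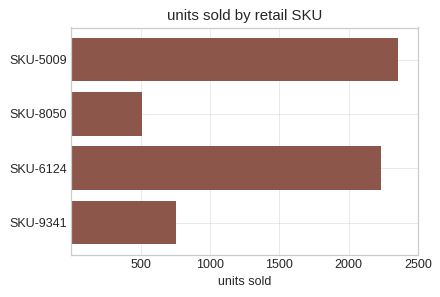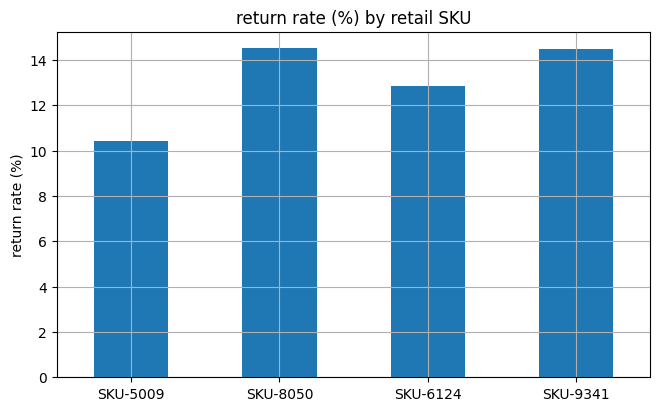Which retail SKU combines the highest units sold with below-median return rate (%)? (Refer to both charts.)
SKU-5009

Chart 2 median return rate (%) ≈ 14; below-median retail SKUs: SKU-5009, SKU-6124. Among those, SKU-5009 has the highest units sold (≈ 2500).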